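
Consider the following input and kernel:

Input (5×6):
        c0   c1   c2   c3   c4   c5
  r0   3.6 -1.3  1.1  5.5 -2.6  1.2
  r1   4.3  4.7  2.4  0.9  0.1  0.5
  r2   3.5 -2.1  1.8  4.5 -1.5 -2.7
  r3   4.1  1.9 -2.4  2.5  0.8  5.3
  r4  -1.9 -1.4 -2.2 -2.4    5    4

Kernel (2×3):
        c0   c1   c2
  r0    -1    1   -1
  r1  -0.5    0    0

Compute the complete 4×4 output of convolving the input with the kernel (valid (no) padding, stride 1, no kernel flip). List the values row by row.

Output[0,0]: The receptive field on the input at this output position is [3.6 -1.3 1.1 / 4.3 4.7 2.4]. Elementwise product with the kernel and sum: 3.6·-1 + -1.3·1 + 1.1·-1 + 4.3·-0.5.
Output[0,1]: The receptive field on the input at this output position is [-1.3 1.1 5.5 / 4.7 2.4 0.9]. Elementwise product with the kernel and sum: -1.3·-1 + 1.1·1 + 5.5·-1 + 4.7·-0.5.

-8.15 -5.45 5.8 -9.75
-3.75 -2.15 -2.5 -3.55
-9.45 -1.55 5.4 -4.55
1.15 -6.1 5.2 -5.8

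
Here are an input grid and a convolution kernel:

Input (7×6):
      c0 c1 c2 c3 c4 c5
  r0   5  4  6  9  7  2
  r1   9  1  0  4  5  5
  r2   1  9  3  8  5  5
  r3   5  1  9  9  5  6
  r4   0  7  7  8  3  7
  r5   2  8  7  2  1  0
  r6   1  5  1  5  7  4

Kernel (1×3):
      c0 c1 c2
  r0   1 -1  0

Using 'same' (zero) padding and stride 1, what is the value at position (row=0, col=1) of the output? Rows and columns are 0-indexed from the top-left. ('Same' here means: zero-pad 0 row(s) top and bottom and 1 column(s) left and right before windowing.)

The receptive field on the zero-padded input at this output position is [5 4 6]. Elementwise product with the kernel and sum: 5·1 + 4·-1.

1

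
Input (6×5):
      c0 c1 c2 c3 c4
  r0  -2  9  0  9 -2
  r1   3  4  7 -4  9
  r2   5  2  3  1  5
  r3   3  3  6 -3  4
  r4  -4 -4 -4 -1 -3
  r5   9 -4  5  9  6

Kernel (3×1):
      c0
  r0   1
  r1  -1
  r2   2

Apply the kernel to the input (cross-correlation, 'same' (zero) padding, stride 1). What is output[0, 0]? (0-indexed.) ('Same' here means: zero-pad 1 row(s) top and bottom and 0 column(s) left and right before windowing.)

The receptive field on the zero-padded input at this output position is [0 / -2 / 3]. Elementwise product with the kernel and sum: 0·1 + -2·-1 + 3·2.

8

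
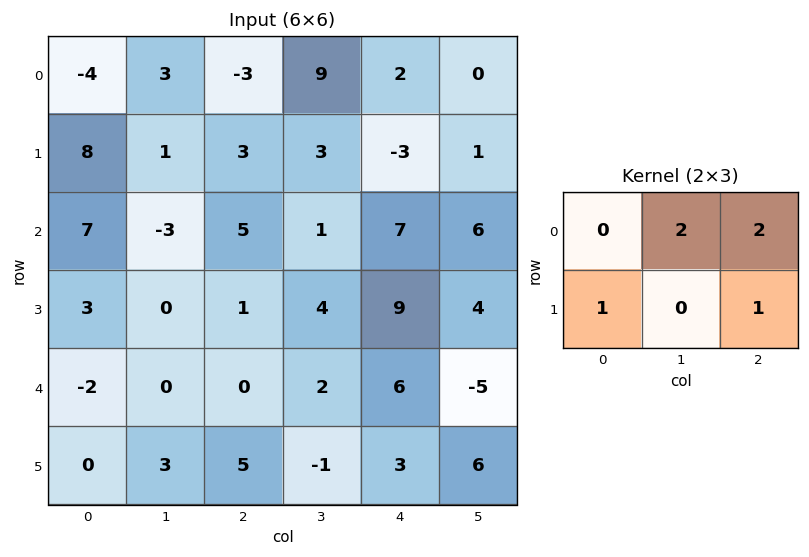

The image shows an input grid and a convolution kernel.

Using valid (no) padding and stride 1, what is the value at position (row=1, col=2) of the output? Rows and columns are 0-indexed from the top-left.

The receptive field on the input at this output position is [3 3 -3 / 5 1 7]. Elementwise product with the kernel and sum: 3·2 + -3·2 + 5·1 + 7·1.

12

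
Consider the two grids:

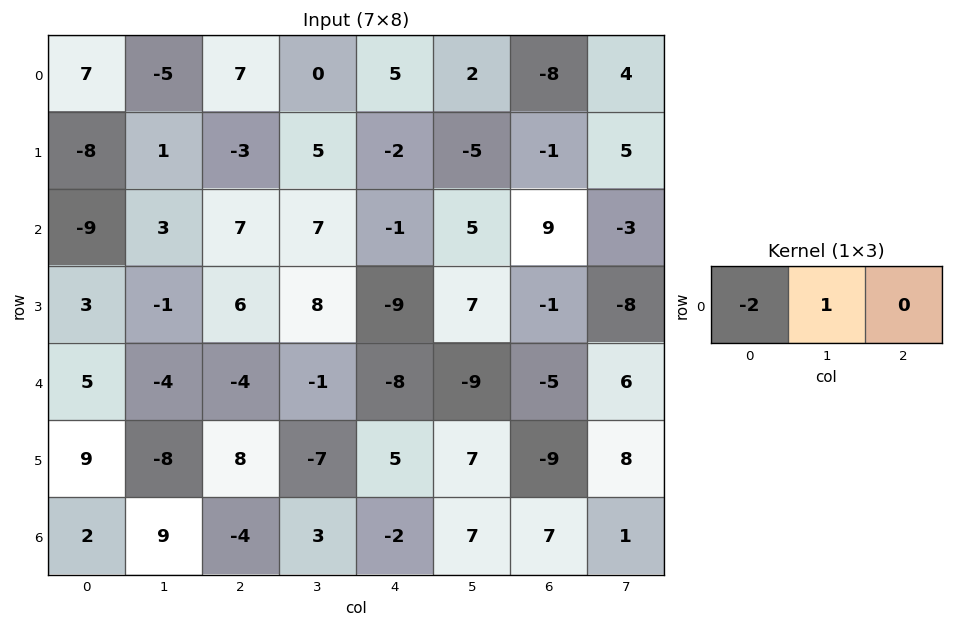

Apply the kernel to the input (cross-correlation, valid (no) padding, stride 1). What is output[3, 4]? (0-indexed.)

The receptive field on the input at this output position is [-9 7 -1]. Elementwise product with the kernel and sum: -9·-2 + 7·1.

25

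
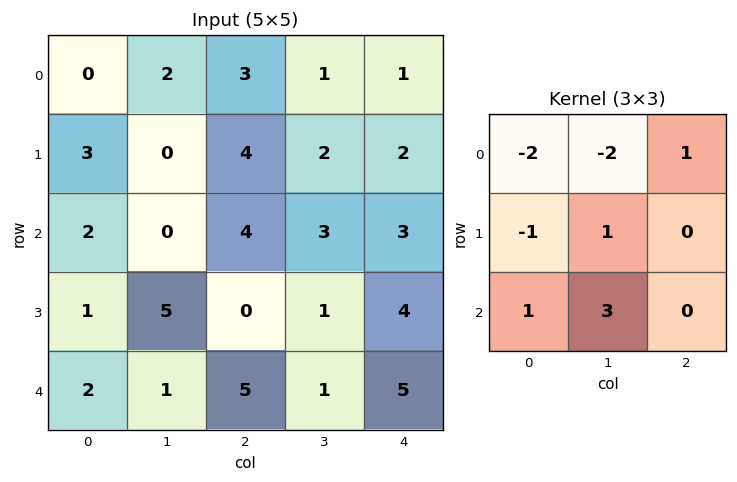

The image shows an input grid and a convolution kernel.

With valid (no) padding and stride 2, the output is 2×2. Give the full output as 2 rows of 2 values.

Output[0,0]: The receptive field on the input at this output position is [0 2 3 / 3 0 4 / 2 0 4]. Elementwise product with the kernel and sum: 0·-2 + 2·-2 + 3·1 + 3·-1 + 0·1 + 2·1 + 0·3.

-2 4
9 -2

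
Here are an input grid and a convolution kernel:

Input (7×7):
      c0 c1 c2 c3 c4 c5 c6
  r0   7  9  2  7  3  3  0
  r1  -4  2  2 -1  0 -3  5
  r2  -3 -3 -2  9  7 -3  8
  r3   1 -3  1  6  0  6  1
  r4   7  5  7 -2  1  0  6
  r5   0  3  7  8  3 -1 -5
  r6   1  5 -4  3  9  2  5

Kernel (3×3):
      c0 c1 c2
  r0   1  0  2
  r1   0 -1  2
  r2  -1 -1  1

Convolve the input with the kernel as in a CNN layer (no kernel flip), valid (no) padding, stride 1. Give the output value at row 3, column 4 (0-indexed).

7

The receptive field on the input at this output position is [0 6 1 / 1 0 6 / 3 -1 -5]. Elementwise product with the kernel and sum: 0·1 + 1·2 + 0·-1 + 6·2 + 3·-1 + -1·-1 + -5·1.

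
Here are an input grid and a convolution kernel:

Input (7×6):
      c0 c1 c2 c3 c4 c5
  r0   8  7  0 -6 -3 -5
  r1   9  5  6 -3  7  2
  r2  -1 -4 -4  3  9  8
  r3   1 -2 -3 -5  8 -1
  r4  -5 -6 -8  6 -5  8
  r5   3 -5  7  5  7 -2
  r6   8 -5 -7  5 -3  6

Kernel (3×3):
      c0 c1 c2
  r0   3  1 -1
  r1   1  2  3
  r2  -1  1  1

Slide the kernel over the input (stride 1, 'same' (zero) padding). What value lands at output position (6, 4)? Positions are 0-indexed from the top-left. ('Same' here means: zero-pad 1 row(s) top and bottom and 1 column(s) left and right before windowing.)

41

The receptive field on the zero-padded input at this output position is [5 7 -2 / 5 -3 6 / 0 0 0]. Elementwise product with the kernel and sum: 5·3 + 7·1 + -2·-1 + 5·1 + -3·2 + 6·3 + 0·-1 + 0·1 + 0·1.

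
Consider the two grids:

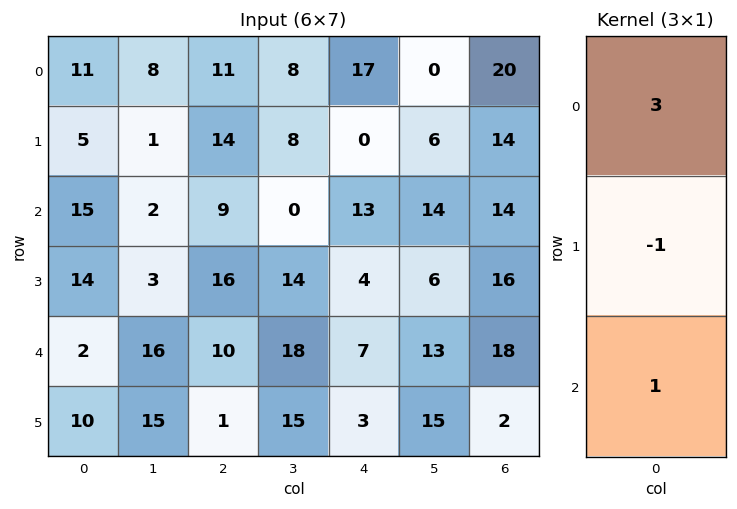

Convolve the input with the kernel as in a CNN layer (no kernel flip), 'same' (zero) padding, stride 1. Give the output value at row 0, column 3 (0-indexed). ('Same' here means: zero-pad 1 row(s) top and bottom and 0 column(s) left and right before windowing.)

The receptive field on the zero-padded input at this output position is [0 / 8 / 8]. Elementwise product with the kernel and sum: 0·3 + 8·-1 + 8·1.

0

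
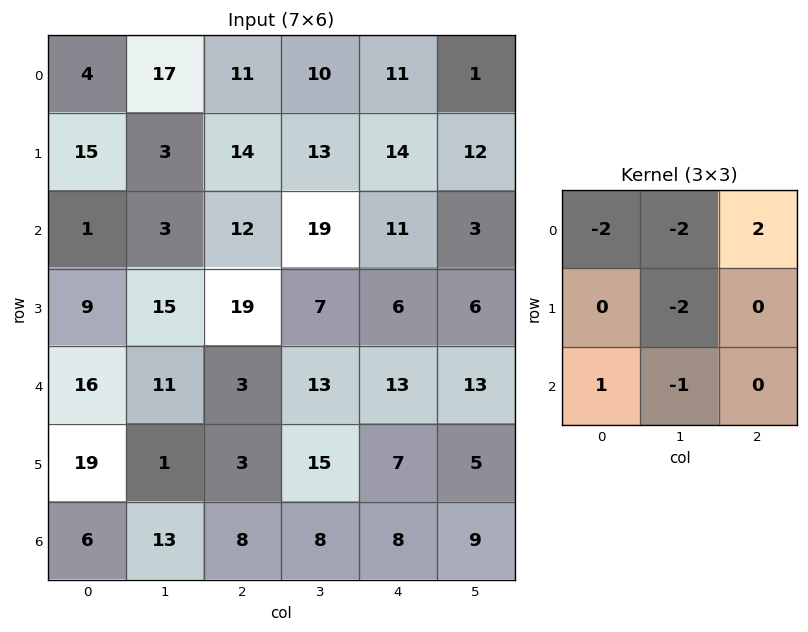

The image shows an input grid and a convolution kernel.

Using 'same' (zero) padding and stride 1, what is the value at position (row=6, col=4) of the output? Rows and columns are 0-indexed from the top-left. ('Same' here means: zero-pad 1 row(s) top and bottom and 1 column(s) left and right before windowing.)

-50

The receptive field on the zero-padded input at this output position is [15 7 5 / 8 8 9 / 0 0 0]. Elementwise product with the kernel and sum: 15·-2 + 7·-2 + 5·2 + 8·-2 + 0·1 + 0·-1.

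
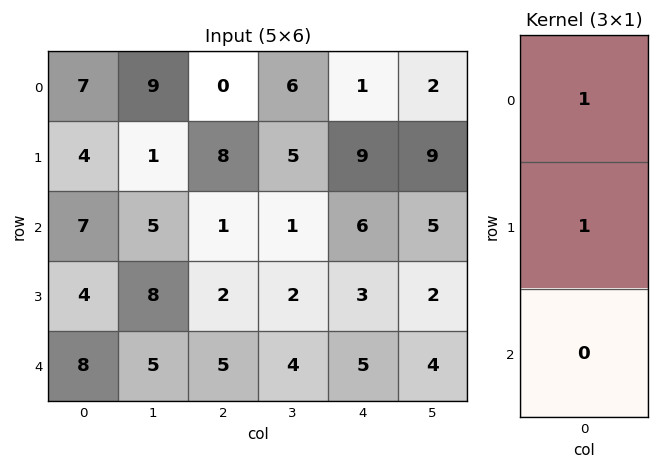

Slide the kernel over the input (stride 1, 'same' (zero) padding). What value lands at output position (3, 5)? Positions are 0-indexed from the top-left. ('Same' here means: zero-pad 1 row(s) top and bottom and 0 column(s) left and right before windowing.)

The receptive field on the zero-padded input at this output position is [5 / 2 / 4]. Elementwise product with the kernel and sum: 5·1 + 2·1.

7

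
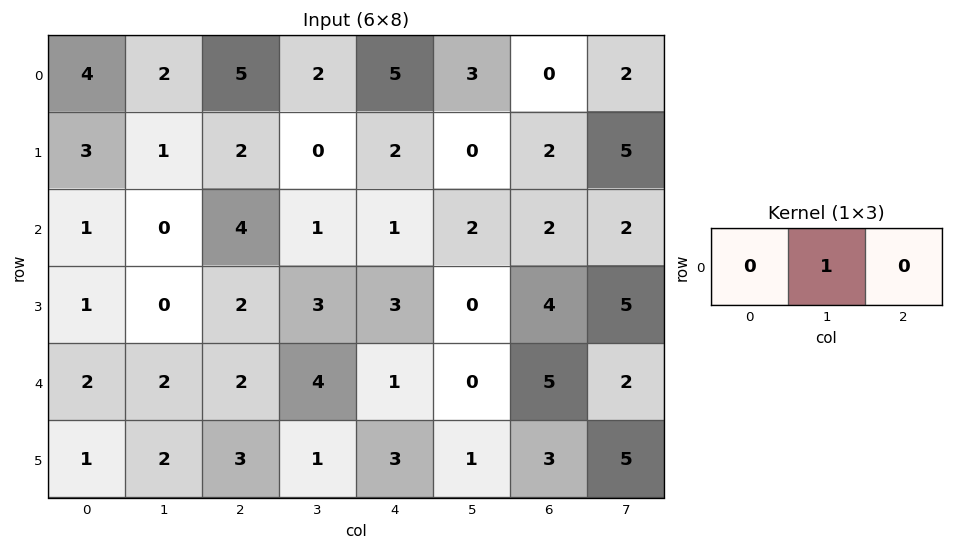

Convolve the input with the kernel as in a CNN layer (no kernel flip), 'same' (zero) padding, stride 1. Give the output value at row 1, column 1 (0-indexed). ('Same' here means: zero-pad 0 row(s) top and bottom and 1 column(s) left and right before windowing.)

The receptive field on the zero-padded input at this output position is [3 1 2]. Elementwise product with the kernel and sum: 1·1.

1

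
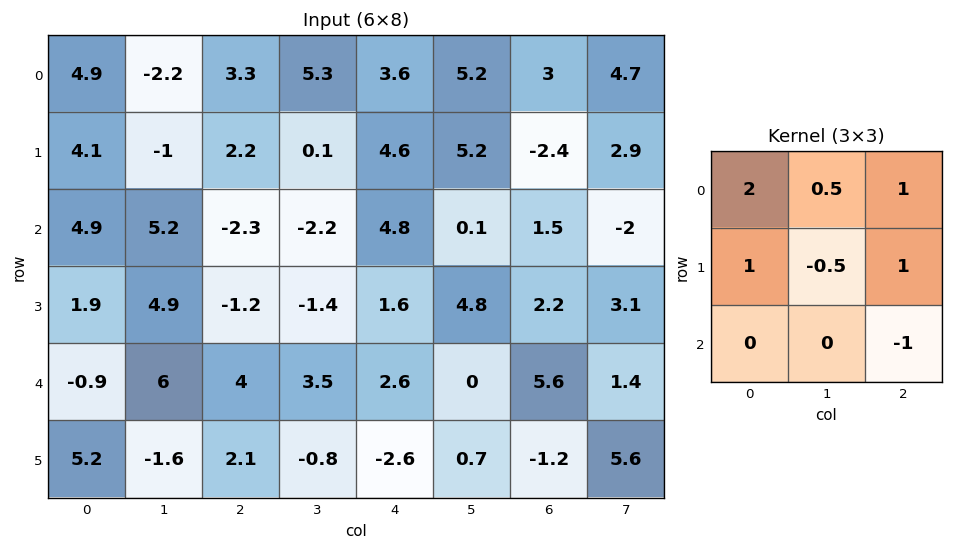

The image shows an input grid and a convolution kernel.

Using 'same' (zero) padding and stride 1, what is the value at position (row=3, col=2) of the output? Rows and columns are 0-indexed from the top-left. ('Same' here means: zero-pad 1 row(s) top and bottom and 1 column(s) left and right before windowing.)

7.65

The receptive field on the zero-padded input at this output position is [5.2 -2.3 -2.2 / 4.9 -1.2 -1.4 / 6 4 3.5]. Elementwise product with the kernel and sum: 5.2·2 + -2.3·0.5 + -2.2·1 + 4.9·1 + -1.2·-0.5 + -1.4·1 + 3.5·-1.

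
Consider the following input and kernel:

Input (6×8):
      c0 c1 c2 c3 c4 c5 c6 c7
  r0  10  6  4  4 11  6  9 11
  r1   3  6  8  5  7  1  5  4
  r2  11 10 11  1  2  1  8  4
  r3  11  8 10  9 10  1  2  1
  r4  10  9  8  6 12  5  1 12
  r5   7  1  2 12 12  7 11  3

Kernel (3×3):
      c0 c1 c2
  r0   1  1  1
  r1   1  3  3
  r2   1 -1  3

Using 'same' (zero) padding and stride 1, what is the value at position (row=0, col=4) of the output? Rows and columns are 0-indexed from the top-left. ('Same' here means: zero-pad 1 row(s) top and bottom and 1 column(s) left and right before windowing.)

The receptive field on the zero-padded input at this output position is [0 0 0 / 4 11 6 / 5 7 1]. Elementwise product with the kernel and sum: 0·1 + 0·1 + 0·1 + 4·1 + 11·3 + 6·3 + 5·1 + 7·-1 + 1·3.

56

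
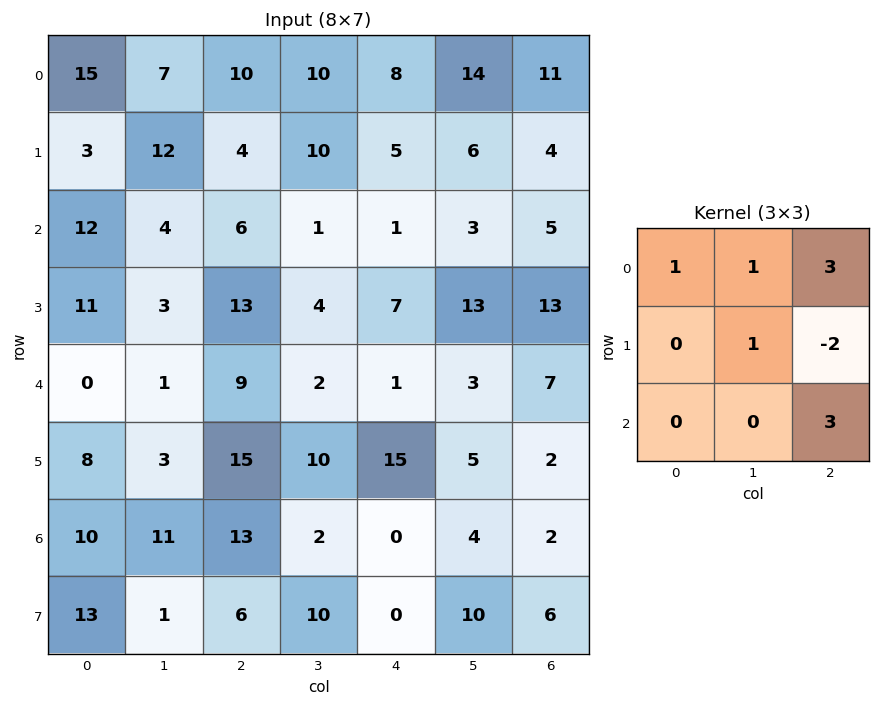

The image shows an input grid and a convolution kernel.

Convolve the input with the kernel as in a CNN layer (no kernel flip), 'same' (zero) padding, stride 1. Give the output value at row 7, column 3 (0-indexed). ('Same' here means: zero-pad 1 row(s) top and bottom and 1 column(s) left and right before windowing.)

The receptive field on the zero-padded input at this output position is [13 2 0 / 6 10 0 / 0 0 0]. Elementwise product with the kernel and sum: 13·1 + 2·1 + 0·3 + 10·1 + 0·-2 + 0·3.

25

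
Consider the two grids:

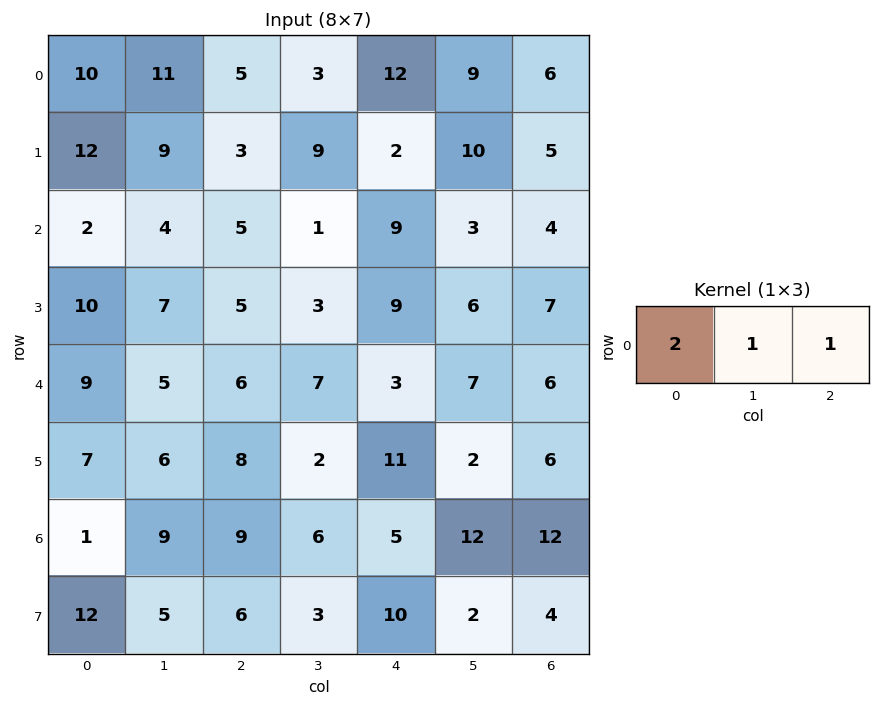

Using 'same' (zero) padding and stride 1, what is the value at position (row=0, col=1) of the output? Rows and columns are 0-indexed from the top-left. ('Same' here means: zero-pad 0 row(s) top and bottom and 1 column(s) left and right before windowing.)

36

The receptive field on the zero-padded input at this output position is [10 11 5]. Elementwise product with the kernel and sum: 10·2 + 11·1 + 5·1.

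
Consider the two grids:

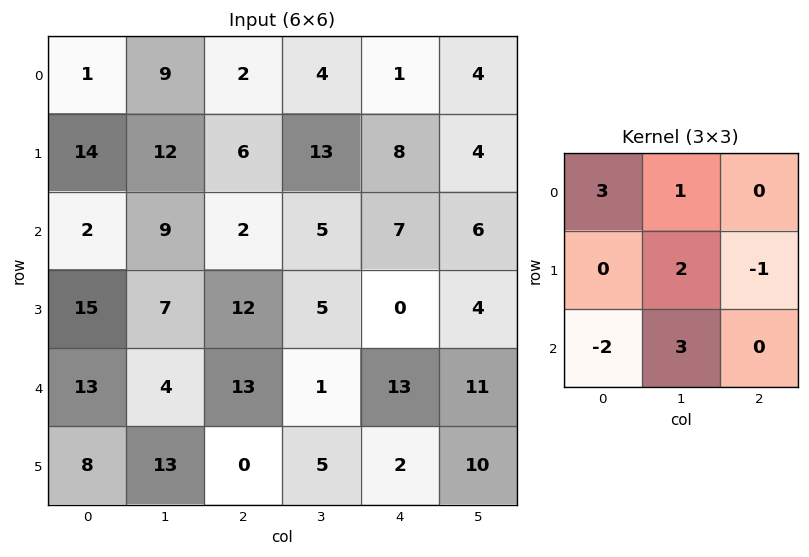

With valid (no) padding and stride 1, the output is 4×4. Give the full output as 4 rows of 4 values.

53 16 39 36
61 63 25 45
3 79 -2 55
70 32 45 26

Output[0,0]: The receptive field on the input at this output position is [1 9 2 / 14 12 6 / 2 9 2]. Elementwise product with the kernel and sum: 1·3 + 9·1 + 12·2 + 6·-1 + 2·-2 + 9·3.
Output[0,1]: The receptive field on the input at this output position is [9 2 4 / 12 6 13 / 9 2 5]. Elementwise product with the kernel and sum: 9·3 + 2·1 + 6·2 + 13·-1 + 9·-2 + 2·3.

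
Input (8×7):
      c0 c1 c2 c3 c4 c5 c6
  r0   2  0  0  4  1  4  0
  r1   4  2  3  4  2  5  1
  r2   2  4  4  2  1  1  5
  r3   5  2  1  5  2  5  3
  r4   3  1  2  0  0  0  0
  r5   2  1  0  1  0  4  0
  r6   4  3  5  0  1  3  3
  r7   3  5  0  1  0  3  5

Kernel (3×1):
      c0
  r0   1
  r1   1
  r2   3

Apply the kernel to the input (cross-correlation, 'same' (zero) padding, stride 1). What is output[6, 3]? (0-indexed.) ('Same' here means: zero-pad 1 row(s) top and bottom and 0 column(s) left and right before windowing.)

4

The receptive field on the zero-padded input at this output position is [1 / 0 / 1]. Elementwise product with the kernel and sum: 1·1 + 0·1 + 1·3.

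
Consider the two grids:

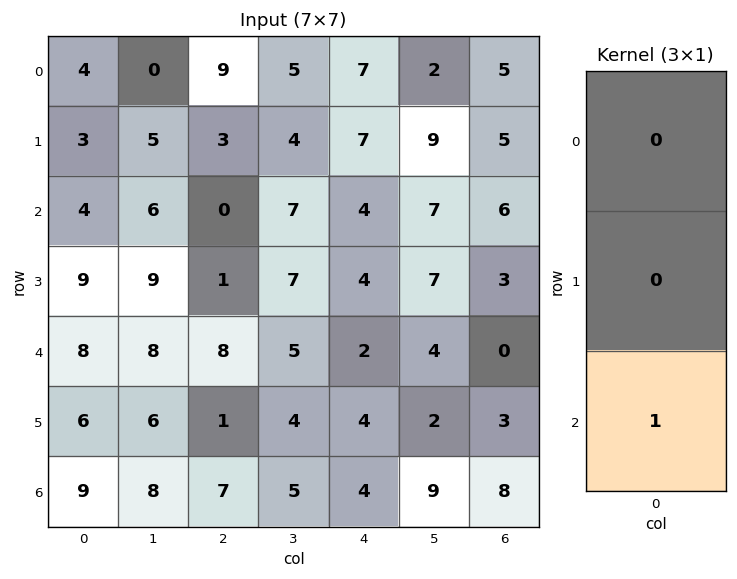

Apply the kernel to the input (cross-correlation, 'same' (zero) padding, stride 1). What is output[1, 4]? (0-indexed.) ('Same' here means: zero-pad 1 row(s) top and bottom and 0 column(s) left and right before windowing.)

4

The receptive field on the zero-padded input at this output position is [7 / 7 / 4]. Elementwise product with the kernel and sum: 4·1.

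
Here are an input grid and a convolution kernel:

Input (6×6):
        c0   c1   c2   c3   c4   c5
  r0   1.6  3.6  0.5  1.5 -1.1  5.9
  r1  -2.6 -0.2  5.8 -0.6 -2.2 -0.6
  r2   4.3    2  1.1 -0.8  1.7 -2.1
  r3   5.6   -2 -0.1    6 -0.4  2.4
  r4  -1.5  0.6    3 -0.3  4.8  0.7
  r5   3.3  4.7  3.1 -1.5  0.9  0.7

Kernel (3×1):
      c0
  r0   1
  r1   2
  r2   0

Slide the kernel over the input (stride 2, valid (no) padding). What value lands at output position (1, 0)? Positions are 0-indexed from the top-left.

15.5

The receptive field on the input at this output position is [4.3 / 5.6 / -1.5]. Elementwise product with the kernel and sum: 4.3·1 + 5.6·2.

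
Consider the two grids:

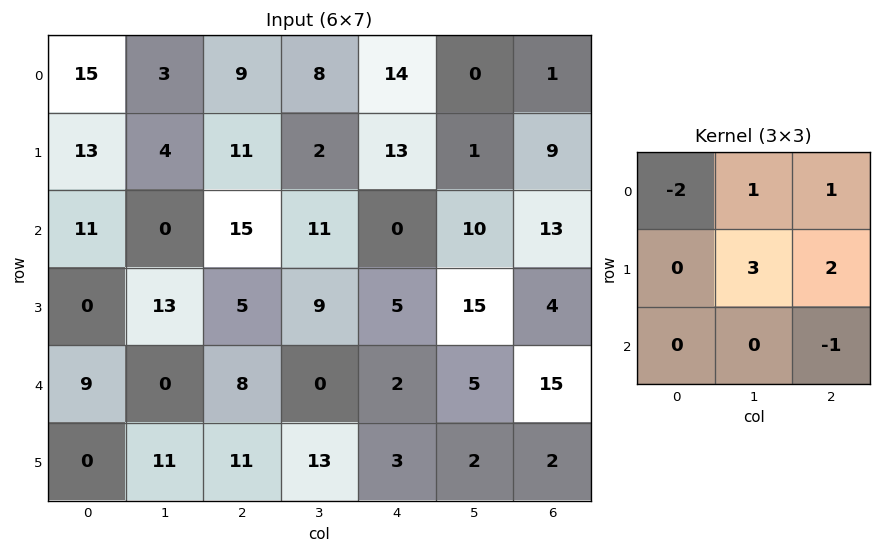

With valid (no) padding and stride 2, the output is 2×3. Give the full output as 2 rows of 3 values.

1 36 -19
34 16 61

Output[0,0]: The receptive field on the input at this output position is [15 3 9 / 13 4 11 / 11 0 15]. Elementwise product with the kernel and sum: 15·-2 + 3·1 + 9·1 + 4·3 + 11·2 + 15·-1.
Output[0,1]: The receptive field on the input at this output position is [9 8 14 / 11 2 13 / 15 11 0]. Elementwise product with the kernel and sum: 9·-2 + 8·1 + 14·1 + 2·3 + 13·2 + 0·-1.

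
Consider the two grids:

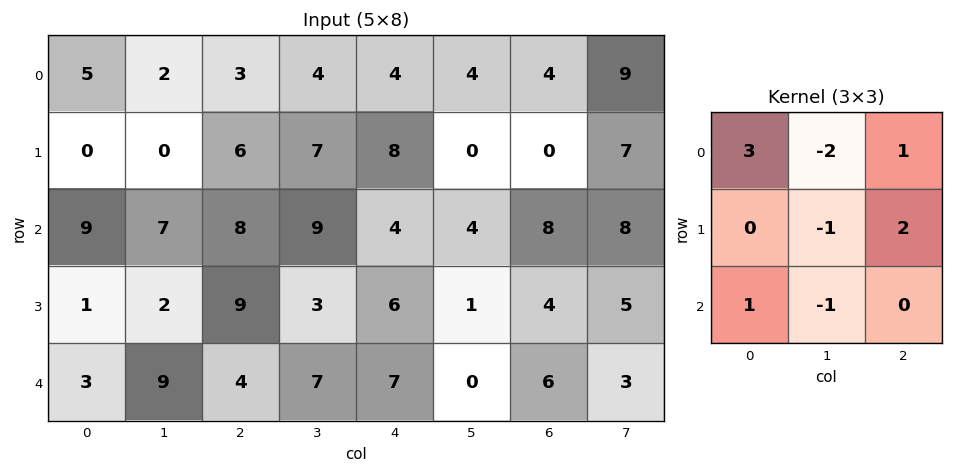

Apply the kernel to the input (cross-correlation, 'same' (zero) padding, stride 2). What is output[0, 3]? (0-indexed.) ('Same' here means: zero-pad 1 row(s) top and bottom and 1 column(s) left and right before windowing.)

The receptive field on the zero-padded input at this output position is [0 0 0 / 4 4 9 / 0 0 7]. Elementwise product with the kernel and sum: 0·3 + 0·-2 + 0·1 + 4·-1 + 9·2 + 0·1 + 0·-1.

14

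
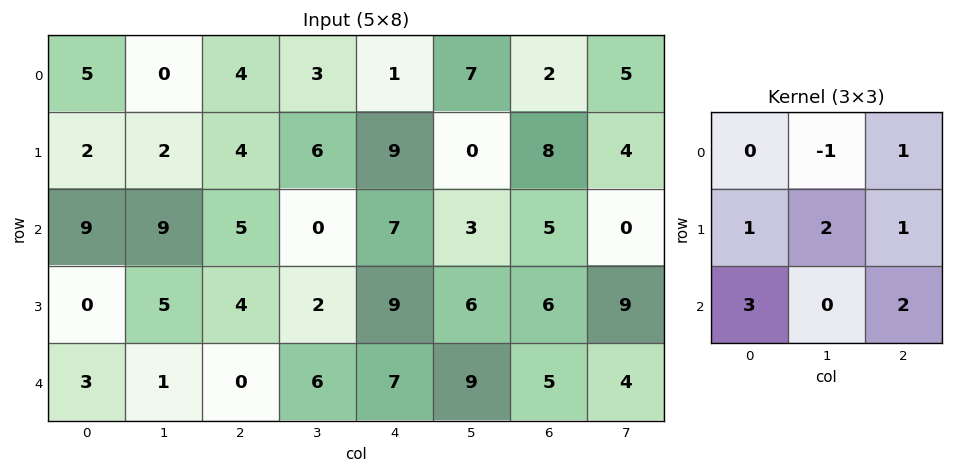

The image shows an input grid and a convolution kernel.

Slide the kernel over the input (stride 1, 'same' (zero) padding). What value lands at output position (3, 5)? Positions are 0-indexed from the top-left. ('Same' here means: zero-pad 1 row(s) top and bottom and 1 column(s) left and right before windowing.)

The receptive field on the zero-padded input at this output position is [7 3 5 / 9 6 6 / 7 9 5]. Elementwise product with the kernel and sum: 3·-1 + 5·1 + 9·1 + 6·2 + 6·1 + 7·3 + 5·2.

60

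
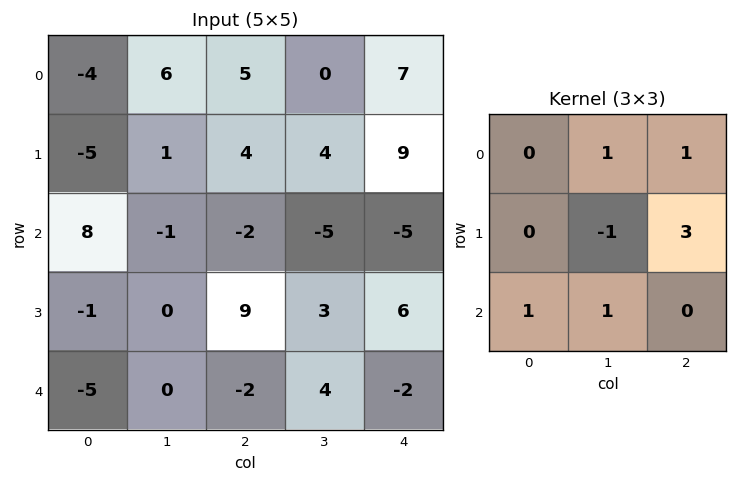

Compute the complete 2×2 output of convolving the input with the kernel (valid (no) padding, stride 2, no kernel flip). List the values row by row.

Output[0,0]: The receptive field on the input at this output position is [-4 6 5 / -5 1 4 / 8 -1 -2]. Elementwise product with the kernel and sum: 6·1 + 5·1 + 1·-1 + 4·3 + 8·1 + -1·1.

29 23
19 7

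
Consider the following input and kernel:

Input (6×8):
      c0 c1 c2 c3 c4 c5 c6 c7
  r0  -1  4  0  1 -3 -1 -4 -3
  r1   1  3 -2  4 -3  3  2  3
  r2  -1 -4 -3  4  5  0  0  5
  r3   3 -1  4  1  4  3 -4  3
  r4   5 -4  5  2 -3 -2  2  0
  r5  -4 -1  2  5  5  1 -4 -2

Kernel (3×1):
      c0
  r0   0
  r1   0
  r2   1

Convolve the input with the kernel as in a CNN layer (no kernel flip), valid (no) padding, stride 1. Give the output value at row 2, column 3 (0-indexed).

The receptive field on the input at this output position is [4 / 1 / 2]. Elementwise product with the kernel and sum: 2·1.

2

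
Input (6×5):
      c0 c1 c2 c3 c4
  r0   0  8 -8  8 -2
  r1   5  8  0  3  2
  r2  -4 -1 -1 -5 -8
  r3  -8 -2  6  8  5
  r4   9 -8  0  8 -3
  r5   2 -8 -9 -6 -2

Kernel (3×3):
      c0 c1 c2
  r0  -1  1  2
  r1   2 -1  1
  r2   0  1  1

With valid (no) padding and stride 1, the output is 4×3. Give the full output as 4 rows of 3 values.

Output[0,0]: The receptive field on the input at this output position is [0 8 -8 / 5 8 0 / -4 -1 -1]. Elementwise product with the kernel and sum: 0·-1 + 8·1 + -8·2 + 5·2 + 8·-1 + 0·1 + -1·1 + -1·1.

-8 13 -2
-1 6 15
-15 -4 -6
27 1 -7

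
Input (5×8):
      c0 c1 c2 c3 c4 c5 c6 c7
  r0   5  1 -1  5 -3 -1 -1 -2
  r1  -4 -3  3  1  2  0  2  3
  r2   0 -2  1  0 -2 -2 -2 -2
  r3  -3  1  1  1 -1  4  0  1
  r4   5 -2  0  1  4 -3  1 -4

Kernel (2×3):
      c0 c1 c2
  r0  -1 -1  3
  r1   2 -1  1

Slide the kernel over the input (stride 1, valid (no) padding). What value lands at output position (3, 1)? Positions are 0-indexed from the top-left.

The receptive field on the input at this output position is [1 1 1 / -2 0 1]. Elementwise product with the kernel and sum: 1·-1 + 1·-1 + 1·3 + -2·2 + 0·-1 + 1·1.

-2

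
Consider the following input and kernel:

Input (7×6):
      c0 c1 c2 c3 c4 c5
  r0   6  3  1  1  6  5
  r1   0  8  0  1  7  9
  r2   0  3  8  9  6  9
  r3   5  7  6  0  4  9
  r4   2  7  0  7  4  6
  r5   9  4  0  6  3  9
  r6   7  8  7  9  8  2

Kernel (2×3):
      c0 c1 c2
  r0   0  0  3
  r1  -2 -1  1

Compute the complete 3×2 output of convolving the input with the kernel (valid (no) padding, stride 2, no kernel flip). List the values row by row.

Output[0,0]: The receptive field on the input at this output position is [6 3 1 / 0 8 0]. Elementwise product with the kernel and sum: 1·3 + 0·-2 + 8·-1 + 0·1.
Output[0,1]: The receptive field on the input at this output position is [1 1 6 / 0 1 7]. Elementwise product with the kernel and sum: 6·3 + 0·-2 + 1·-1 + 7·1.

-5 24
13 10
-22 9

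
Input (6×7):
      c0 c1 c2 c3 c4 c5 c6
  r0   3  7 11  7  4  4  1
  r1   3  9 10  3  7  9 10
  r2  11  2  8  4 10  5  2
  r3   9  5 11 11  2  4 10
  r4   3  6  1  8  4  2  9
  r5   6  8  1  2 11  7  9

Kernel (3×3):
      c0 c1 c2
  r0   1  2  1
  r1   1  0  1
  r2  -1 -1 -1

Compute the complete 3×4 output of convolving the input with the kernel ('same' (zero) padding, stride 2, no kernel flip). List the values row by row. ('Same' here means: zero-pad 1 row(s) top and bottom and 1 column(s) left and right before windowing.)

-5 -8 -8 -15
3 11 18 20
15 41 9 10

Output[0,0]: The receptive field on the zero-padded input at this output position is [0 0 0 / 0 3 7 / 0 3 9]. Elementwise product with the kernel and sum: 0·1 + 0·2 + 0·1 + 0·1 + 7·1 + 0·-1 + 3·-1 + 9·-1.
Output[0,1]: The receptive field on the zero-padded input at this output position is [0 0 0 / 7 11 7 / 9 10 3]. Elementwise product with the kernel and sum: 0·1 + 0·2 + 0·1 + 7·1 + 7·1 + 9·-1 + 10·-1 + 3·-1.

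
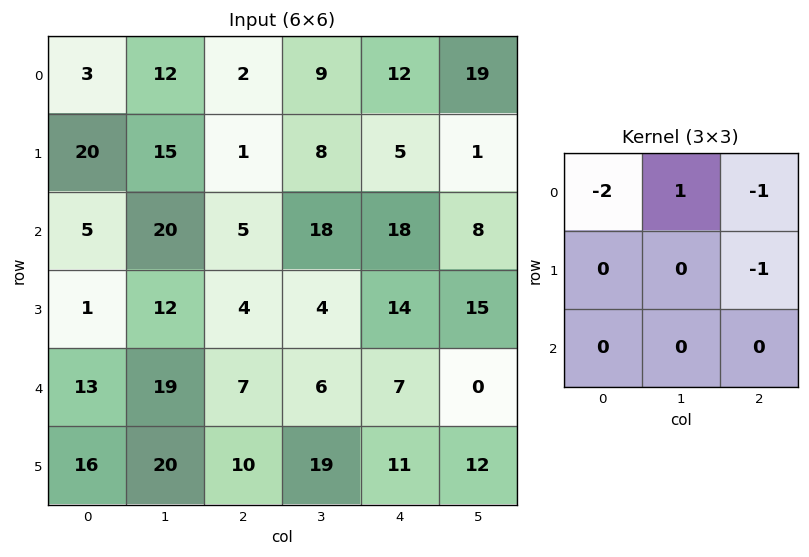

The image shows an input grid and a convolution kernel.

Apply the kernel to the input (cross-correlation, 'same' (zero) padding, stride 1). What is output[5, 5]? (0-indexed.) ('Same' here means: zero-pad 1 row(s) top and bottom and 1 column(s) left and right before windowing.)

The receptive field on the zero-padded input at this output position is [7 0 0 / 11 12 0 / 0 0 0]. Elementwise product with the kernel and sum: 7·-2 + 0·1 + 0·-1 + 0·-1.

-14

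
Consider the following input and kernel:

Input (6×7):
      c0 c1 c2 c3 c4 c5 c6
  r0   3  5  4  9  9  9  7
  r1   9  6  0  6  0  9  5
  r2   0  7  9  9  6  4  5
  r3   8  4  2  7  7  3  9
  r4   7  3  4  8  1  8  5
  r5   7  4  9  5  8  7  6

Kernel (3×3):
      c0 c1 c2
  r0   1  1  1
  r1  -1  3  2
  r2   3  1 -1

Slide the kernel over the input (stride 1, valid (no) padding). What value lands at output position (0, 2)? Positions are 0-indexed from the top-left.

70

The receptive field on the input at this output position is [4 9 9 / 0 6 0 / 9 9 6]. Elementwise product with the kernel and sum: 4·1 + 9·1 + 9·1 + 0·-1 + 6·3 + 0·2 + 9·3 + 9·1 + 6·-1.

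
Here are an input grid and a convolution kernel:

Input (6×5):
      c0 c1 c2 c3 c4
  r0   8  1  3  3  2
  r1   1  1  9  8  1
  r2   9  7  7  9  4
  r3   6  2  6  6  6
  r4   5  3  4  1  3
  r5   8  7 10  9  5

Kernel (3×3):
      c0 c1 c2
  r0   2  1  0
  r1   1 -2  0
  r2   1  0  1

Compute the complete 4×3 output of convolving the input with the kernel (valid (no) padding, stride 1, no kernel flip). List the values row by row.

32 4 13
10 12 27
36 15 24
31 21 35

Output[0,0]: The receptive field on the input at this output position is [8 1 3 / 1 1 9 / 9 7 7]. Elementwise product with the kernel and sum: 8·2 + 1·1 + 1·1 + 1·-2 + 9·1 + 7·1.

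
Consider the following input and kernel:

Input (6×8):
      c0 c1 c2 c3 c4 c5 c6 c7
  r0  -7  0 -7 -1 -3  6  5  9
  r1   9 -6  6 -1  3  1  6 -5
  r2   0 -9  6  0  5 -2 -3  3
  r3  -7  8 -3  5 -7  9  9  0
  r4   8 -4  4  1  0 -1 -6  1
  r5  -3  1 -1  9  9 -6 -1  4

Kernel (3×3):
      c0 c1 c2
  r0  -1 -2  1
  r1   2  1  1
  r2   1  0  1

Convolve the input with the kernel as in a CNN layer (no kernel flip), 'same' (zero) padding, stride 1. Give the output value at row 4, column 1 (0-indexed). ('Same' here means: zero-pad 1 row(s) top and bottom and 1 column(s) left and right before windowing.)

0

The receptive field on the zero-padded input at this output position is [-7 8 -3 / 8 -4 4 / -3 1 -1]. Elementwise product with the kernel and sum: -7·-1 + 8·-2 + -3·1 + 8·2 + -4·1 + 4·1 + -3·1 + -1·1.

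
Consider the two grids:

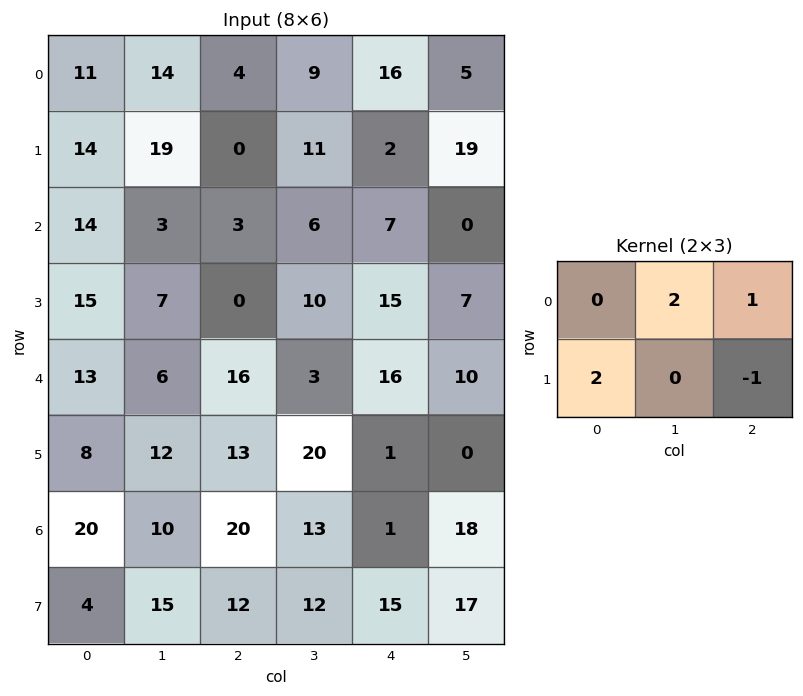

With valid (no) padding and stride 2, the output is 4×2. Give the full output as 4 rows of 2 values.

Output[0,0]: The receptive field on the input at this output position is [11 14 4 / 14 19 0]. Elementwise product with the kernel and sum: 14·2 + 4·1 + 14·2 + 0·-1.

60 32
39 4
31 47
36 36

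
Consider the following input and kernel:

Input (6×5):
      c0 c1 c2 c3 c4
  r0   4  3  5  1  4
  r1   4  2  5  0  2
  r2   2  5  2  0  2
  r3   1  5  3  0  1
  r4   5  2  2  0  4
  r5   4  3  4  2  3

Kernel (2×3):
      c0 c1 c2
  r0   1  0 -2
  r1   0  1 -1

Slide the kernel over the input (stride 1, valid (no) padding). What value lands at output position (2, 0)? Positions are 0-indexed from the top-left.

0

The receptive field on the input at this output position is [2 5 2 / 1 5 3]. Elementwise product with the kernel and sum: 2·1 + 2·-2 + 5·1 + 3·-1.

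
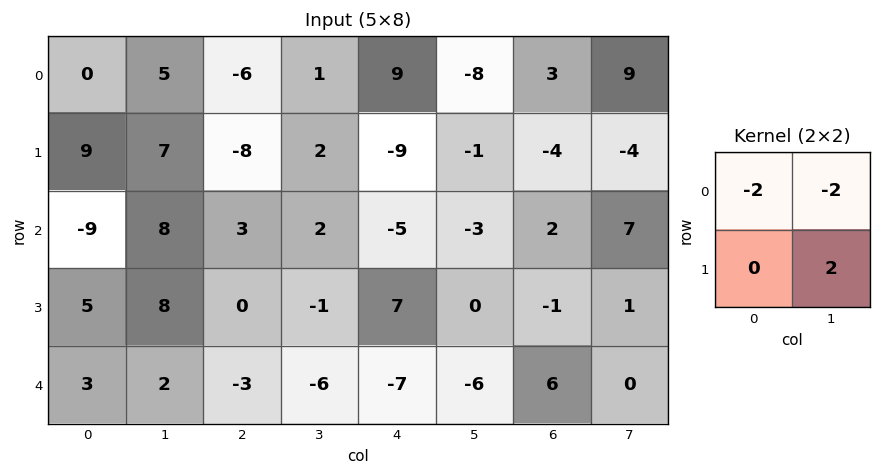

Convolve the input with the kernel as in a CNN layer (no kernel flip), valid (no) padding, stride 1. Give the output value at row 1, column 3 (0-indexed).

The receptive field on the input at this output position is [2 -9 / 2 -5]. Elementwise product with the kernel and sum: 2·-2 + -9·-2 + -5·2.

4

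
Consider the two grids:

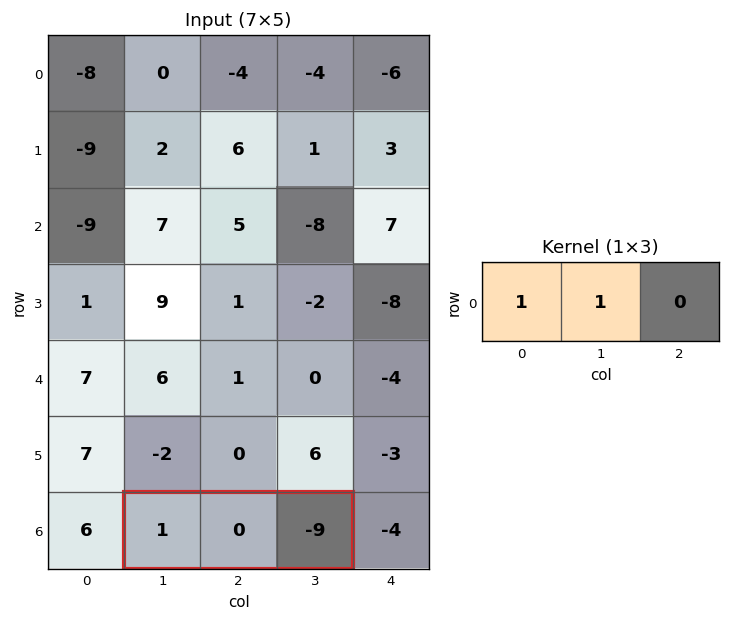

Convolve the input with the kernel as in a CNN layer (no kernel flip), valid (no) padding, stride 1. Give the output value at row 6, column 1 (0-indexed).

1

The receptive field on the input at this output position is [1 0 -9]. Elementwise product with the kernel and sum: 1·1 + 0·1.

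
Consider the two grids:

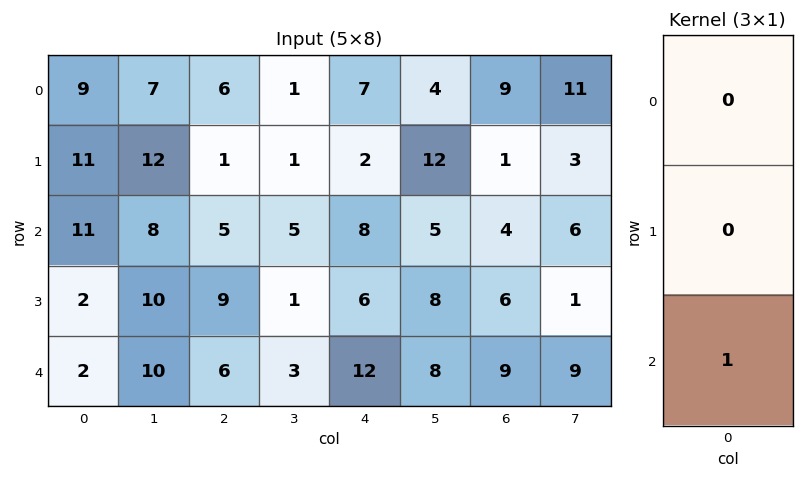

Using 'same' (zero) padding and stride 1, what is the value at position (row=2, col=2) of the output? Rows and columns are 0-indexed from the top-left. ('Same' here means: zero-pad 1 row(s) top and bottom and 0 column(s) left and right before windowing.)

The receptive field on the zero-padded input at this output position is [1 / 5 / 9]. Elementwise product with the kernel and sum: 9·1.

9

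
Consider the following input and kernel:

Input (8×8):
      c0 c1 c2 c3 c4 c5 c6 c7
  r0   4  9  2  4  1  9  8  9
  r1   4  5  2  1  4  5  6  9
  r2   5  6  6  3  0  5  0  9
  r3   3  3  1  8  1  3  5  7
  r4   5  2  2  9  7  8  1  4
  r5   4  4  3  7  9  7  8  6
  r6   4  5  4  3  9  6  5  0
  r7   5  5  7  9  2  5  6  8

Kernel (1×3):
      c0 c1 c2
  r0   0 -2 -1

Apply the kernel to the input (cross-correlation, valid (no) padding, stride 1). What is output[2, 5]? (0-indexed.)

-9

The receptive field on the input at this output position is [5 0 9]. Elementwise product with the kernel and sum: 0·-2 + 9·-1.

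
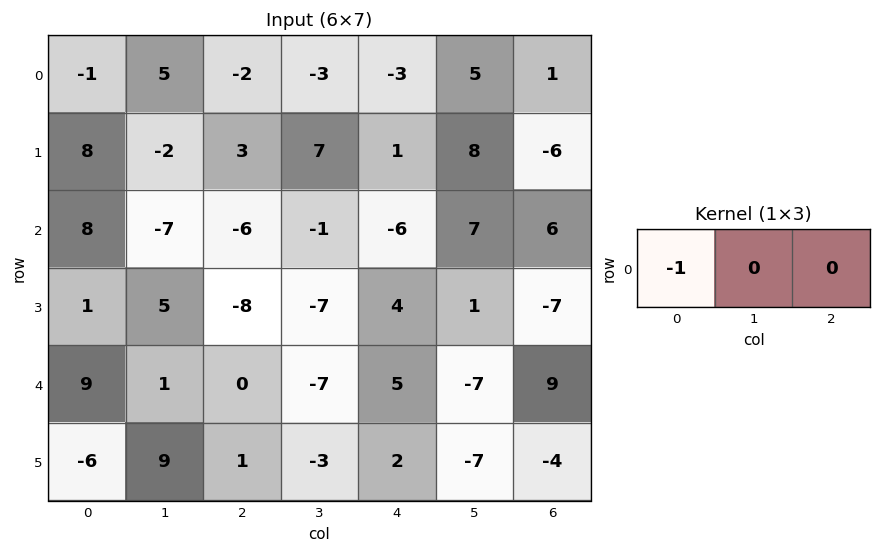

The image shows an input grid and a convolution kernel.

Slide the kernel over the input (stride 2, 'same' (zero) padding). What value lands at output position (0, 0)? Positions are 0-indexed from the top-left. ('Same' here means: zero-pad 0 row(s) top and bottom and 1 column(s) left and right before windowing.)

0

The receptive field on the zero-padded input at this output position is [0 -1 5]. Elementwise product with the kernel and sum: 0·-1.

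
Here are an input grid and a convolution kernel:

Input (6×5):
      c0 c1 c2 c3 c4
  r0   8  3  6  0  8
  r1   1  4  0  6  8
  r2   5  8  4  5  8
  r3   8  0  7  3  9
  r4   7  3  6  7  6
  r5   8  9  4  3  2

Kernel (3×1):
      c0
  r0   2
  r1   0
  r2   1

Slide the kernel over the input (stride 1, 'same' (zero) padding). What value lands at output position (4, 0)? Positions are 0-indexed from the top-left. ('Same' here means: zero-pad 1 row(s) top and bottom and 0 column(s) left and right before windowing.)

The receptive field on the zero-padded input at this output position is [8 / 7 / 8]. Elementwise product with the kernel and sum: 8·2 + 8·1.

24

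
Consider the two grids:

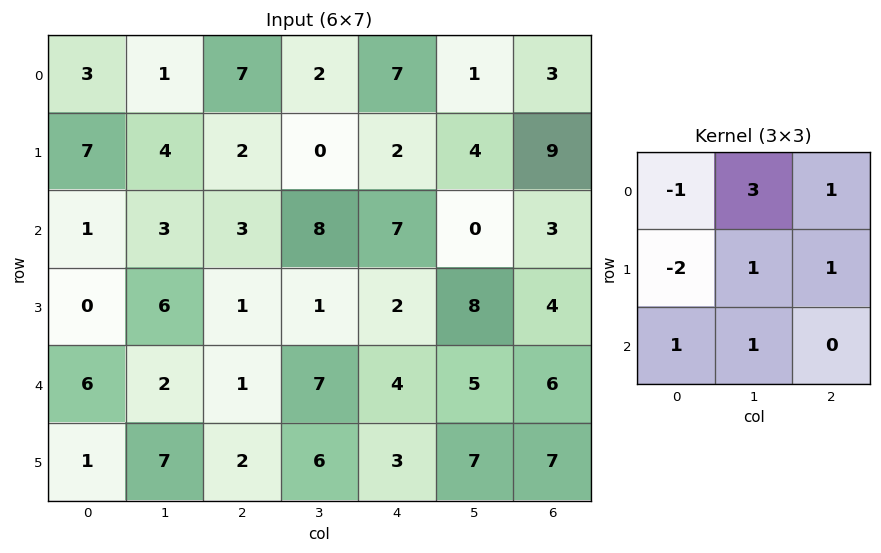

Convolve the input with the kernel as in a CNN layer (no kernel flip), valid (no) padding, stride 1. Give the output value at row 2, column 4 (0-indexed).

The receptive field on the input at this output position is [7 0 3 / 2 8 4 / 4 5 6]. Elementwise product with the kernel and sum: 7·-1 + 0·3 + 3·1 + 2·-2 + 8·1 + 4·1 + 4·1 + 5·1.

13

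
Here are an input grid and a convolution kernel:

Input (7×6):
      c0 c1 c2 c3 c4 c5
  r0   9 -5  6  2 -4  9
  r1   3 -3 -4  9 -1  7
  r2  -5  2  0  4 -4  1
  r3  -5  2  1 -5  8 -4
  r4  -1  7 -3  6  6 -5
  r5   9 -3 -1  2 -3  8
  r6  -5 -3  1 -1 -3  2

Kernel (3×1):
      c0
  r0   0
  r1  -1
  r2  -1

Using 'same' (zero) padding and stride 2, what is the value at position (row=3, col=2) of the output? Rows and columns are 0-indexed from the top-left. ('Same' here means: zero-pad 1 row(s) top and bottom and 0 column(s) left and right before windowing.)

The receptive field on the zero-padded input at this output position is [-3 / -3 / 0]. Elementwise product with the kernel and sum: -3·-1 + 0·-1.

3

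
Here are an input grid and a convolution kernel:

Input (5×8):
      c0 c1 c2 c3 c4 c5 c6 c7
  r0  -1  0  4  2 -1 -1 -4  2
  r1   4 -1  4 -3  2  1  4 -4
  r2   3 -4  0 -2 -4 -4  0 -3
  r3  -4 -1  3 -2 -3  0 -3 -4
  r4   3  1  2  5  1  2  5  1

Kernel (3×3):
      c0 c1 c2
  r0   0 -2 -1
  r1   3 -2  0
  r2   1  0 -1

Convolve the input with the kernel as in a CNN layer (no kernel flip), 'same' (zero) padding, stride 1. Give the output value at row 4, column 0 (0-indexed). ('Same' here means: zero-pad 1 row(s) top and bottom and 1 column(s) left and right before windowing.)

The receptive field on the zero-padded input at this output position is [0 -4 -1 / 0 3 1 / 0 0 0]. Elementwise product with the kernel and sum: -4·-2 + -1·-1 + 0·3 + 3·-2 + 0·1 + 0·-1.

3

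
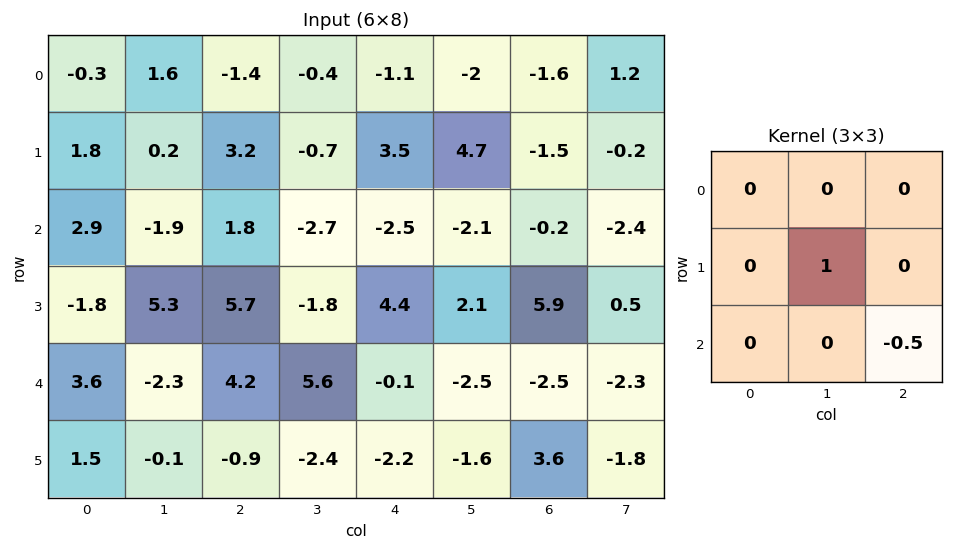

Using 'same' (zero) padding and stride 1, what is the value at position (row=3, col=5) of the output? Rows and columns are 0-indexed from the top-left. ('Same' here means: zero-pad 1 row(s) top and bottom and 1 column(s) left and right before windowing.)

The receptive field on the zero-padded input at this output position is [-2.5 -2.1 -0.2 / 4.4 2.1 5.9 / -0.1 -2.5 -2.5]. Elementwise product with the kernel and sum: 2.1·1 + -2.5·-0.5.

3.35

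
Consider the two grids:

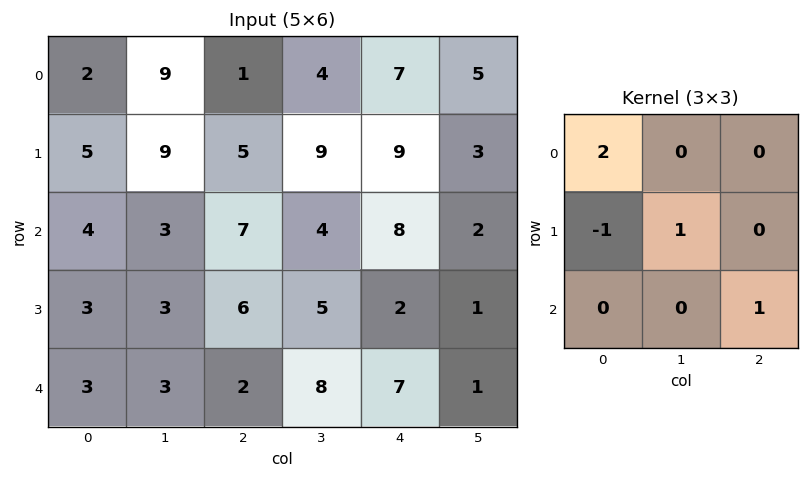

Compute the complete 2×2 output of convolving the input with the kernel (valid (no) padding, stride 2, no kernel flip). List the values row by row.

15 14
10 20

Output[0,0]: The receptive field on the input at this output position is [2 9 1 / 5 9 5 / 4 3 7]. Elementwise product with the kernel and sum: 2·2 + 5·-1 + 9·1 + 7·1.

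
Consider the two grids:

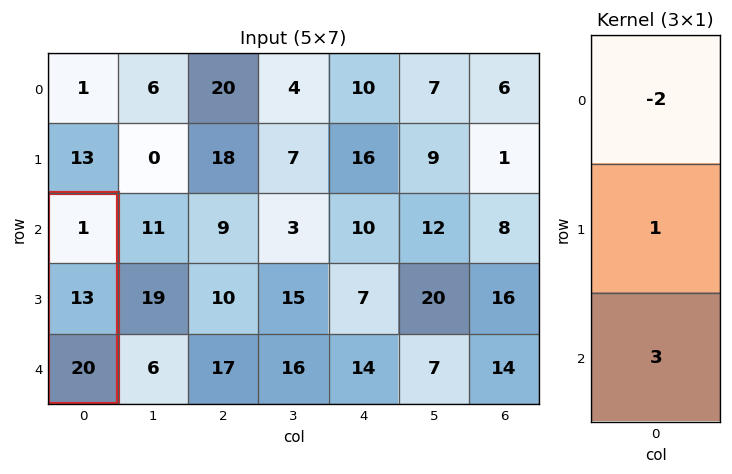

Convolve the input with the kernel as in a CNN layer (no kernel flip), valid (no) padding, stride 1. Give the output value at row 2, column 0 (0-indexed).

The receptive field on the input at this output position is [1 / 13 / 20]. Elementwise product with the kernel and sum: 1·-2 + 13·1 + 20·3.

71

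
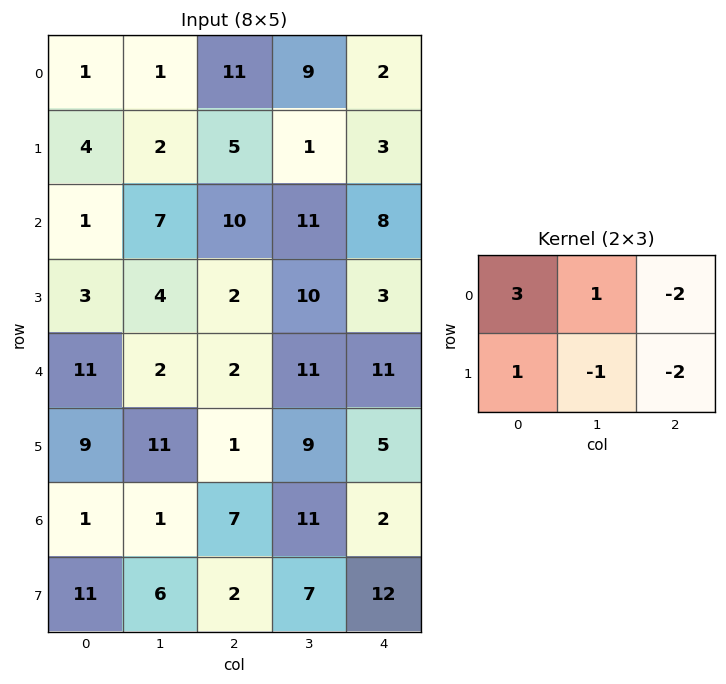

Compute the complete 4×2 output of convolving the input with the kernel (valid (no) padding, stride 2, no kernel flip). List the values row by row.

-26 36
-15 11
27 -23
-9 -1

Output[0,0]: The receptive field on the input at this output position is [1 1 11 / 4 2 5]. Elementwise product with the kernel and sum: 1·3 + 1·1 + 11·-2 + 4·1 + 2·-1 + 5·-2.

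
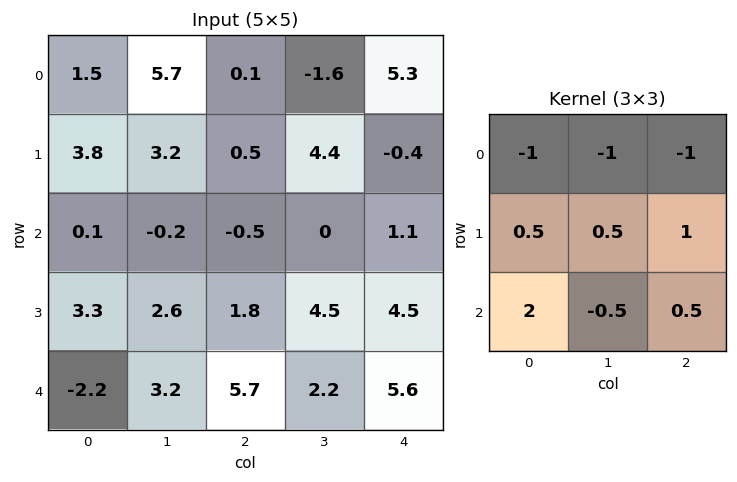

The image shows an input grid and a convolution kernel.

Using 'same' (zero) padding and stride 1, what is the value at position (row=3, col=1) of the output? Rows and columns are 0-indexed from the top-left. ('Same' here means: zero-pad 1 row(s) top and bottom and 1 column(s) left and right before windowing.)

2.2

The receptive field on the zero-padded input at this output position is [0.1 -0.2 -0.5 / 3.3 2.6 1.8 / -2.2 3.2 5.7]. Elementwise product with the kernel and sum: 0.1·-1 + -0.2·-1 + -0.5·-1 + 3.3·0.5 + 2.6·0.5 + 1.8·1 + -2.2·2 + 3.2·-0.5 + 5.7·0.5.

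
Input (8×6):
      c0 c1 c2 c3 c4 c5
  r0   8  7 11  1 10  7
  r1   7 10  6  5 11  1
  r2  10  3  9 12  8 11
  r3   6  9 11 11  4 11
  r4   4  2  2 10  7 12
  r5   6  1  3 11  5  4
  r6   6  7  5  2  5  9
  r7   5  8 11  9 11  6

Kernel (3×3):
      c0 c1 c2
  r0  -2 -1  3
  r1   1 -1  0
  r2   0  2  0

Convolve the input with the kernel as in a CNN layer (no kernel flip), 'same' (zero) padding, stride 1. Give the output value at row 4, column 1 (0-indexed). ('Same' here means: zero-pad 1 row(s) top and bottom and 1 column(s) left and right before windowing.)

The receptive field on the zero-padded input at this output position is [6 9 11 / 4 2 2 / 6 1 3]. Elementwise product with the kernel and sum: 6·-2 + 9·-1 + 11·3 + 4·1 + 2·-1 + 1·2.

16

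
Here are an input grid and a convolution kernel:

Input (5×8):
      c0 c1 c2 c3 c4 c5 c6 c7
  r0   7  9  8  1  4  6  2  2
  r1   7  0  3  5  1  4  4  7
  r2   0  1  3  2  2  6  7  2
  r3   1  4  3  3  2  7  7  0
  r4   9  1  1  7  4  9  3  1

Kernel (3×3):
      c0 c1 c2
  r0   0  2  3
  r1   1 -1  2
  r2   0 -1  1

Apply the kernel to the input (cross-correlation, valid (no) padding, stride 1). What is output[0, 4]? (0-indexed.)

The receptive field on the input at this output position is [4 6 2 / 1 4 4 / 2 6 7]. Elementwise product with the kernel and sum: 6·2 + 2·3 + 1·1 + 4·-1 + 4·2 + 6·-1 + 7·1.

24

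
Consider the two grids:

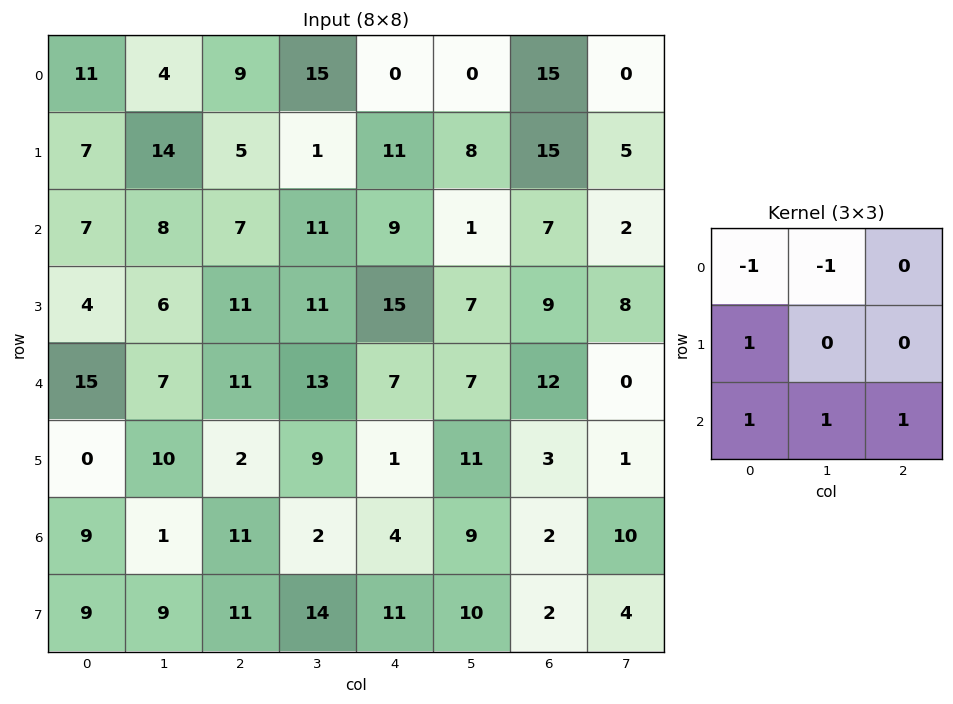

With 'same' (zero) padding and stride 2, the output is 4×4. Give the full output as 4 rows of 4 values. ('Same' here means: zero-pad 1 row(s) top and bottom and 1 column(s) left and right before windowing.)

Output[0,0]: The receptive field on the zero-padded input at this output position is [0 0 0 / 0 11 4 / 0 7 14]. Elementwise product with the kernel and sum: 0·-1 + 0·-1 + 0·1 + 0·1 + 7·1 + 14·1.

21 24 35 28
3 17 32 2
6 11 8 6
18 23 27 11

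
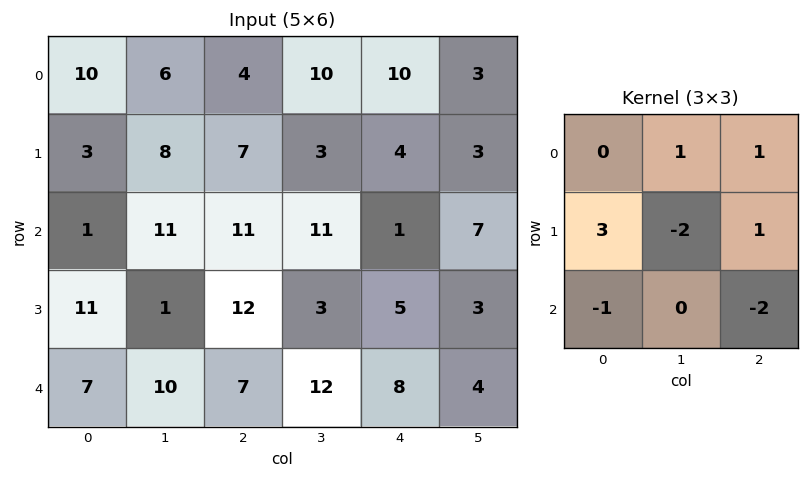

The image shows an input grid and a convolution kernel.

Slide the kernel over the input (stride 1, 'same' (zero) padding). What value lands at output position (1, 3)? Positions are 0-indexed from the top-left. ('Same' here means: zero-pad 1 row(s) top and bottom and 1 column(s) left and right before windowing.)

26

The receptive field on the zero-padded input at this output position is [4 10 10 / 7 3 4 / 11 11 1]. Elementwise product with the kernel and sum: 10·1 + 10·1 + 7·3 + 3·-2 + 4·1 + 11·-1 + 1·-2.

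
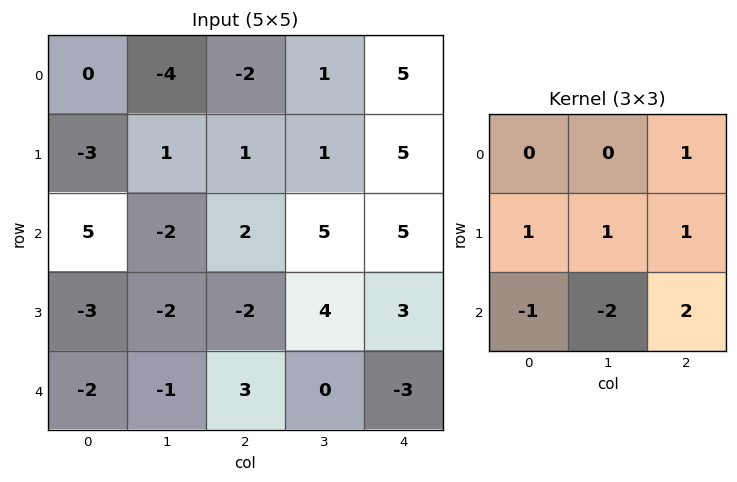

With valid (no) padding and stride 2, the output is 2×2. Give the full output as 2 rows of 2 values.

Output[0,0]: The receptive field on the input at this output position is [0 -4 -2 / -3 1 1 / 5 -2 2]. Elementwise product with the kernel and sum: -2·1 + -3·1 + 1·1 + 1·1 + 5·-1 + -2·-2 + 2·2.

0 10
5 1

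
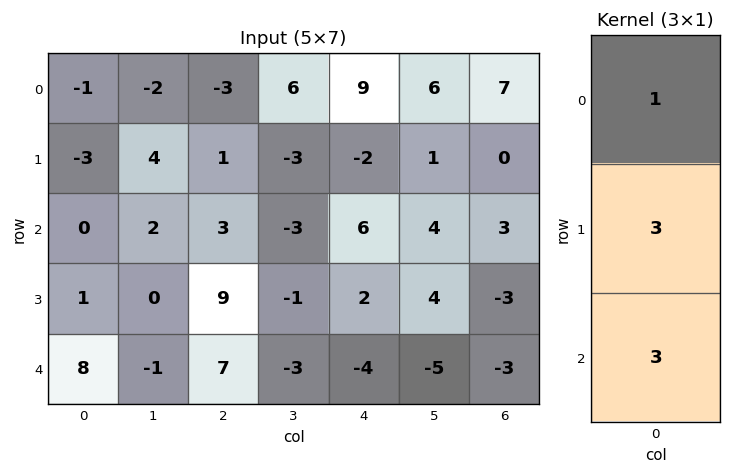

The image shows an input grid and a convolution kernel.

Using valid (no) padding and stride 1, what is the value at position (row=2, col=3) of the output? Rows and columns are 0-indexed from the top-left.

The receptive field on the input at this output position is [-3 / -1 / -3]. Elementwise product with the kernel and sum: -3·1 + -1·3 + -3·3.

-15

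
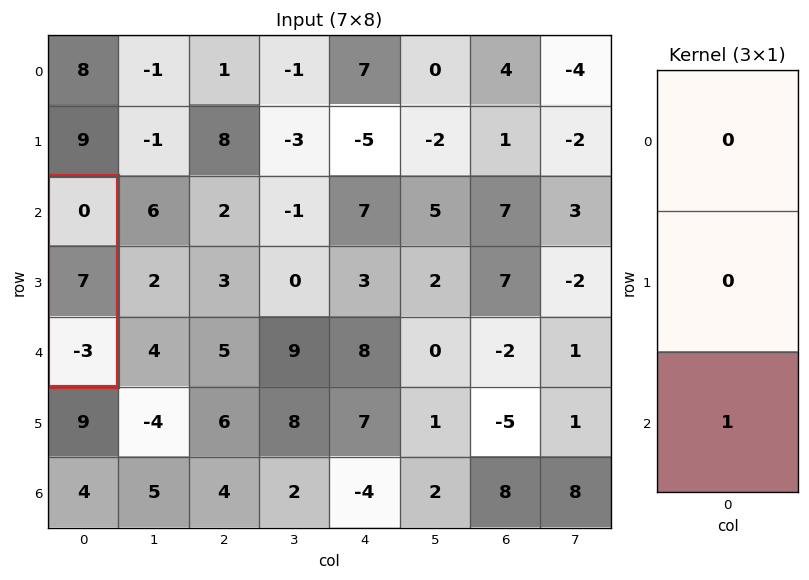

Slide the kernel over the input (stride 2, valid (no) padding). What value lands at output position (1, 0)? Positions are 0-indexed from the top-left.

-3

The receptive field on the input at this output position is [0 / 7 / -3]. Elementwise product with the kernel and sum: -3·1.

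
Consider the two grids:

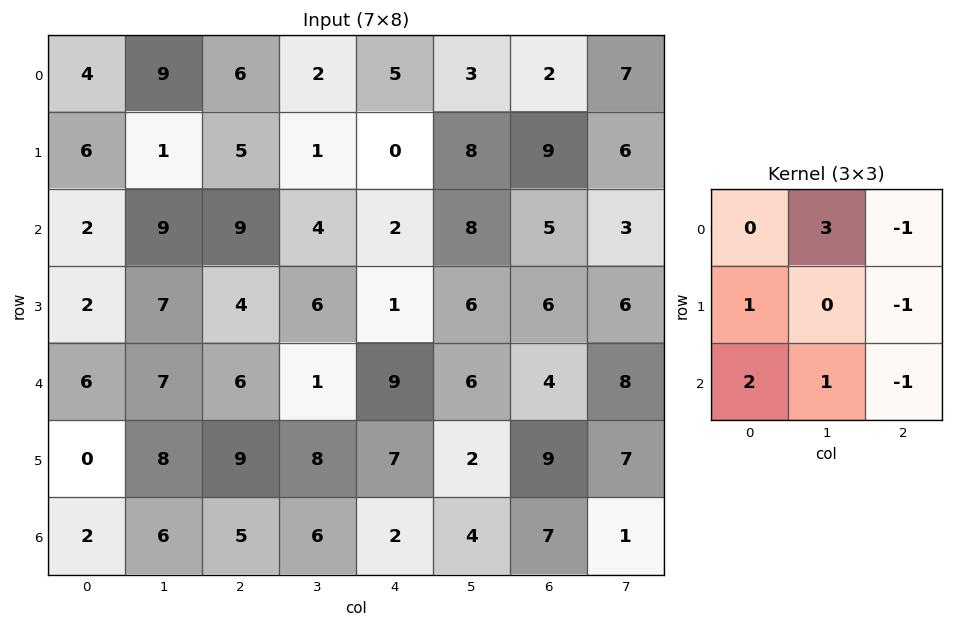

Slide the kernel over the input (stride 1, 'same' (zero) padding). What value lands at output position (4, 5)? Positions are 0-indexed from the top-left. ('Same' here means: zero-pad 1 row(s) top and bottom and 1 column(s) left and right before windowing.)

24

The receptive field on the zero-padded input at this output position is [1 6 6 / 9 6 4 / 7 2 9]. Elementwise product with the kernel and sum: 6·3 + 6·-1 + 9·1 + 4·-1 + 7·2 + 2·1 + 9·-1.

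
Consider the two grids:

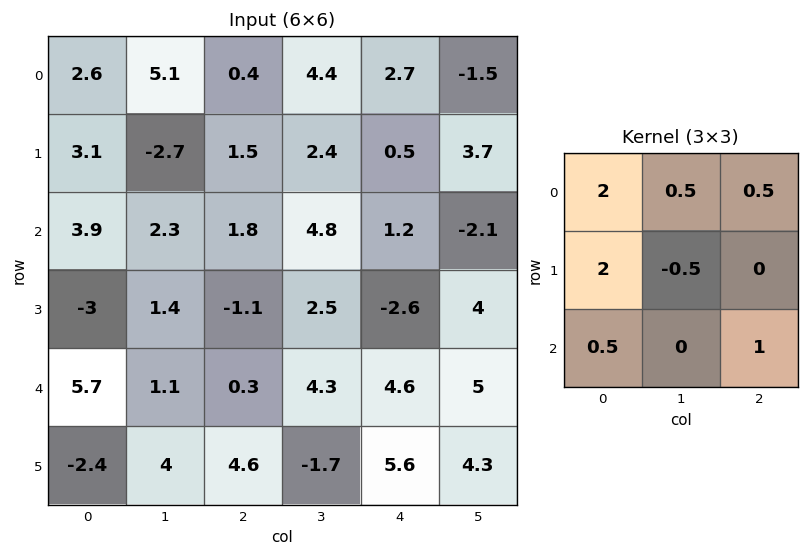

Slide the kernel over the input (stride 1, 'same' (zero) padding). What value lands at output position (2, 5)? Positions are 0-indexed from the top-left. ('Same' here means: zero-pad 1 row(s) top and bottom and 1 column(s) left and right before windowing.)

The receptive field on the zero-padded input at this output position is [0.5 3.7 0 / 1.2 -2.1 0 / -2.6 4 0]. Elementwise product with the kernel and sum: 0.5·2 + 3.7·0.5 + 0·0.5 + 1.2·2 + -2.1·-0.5 + -2.6·0.5 + 0·1.

5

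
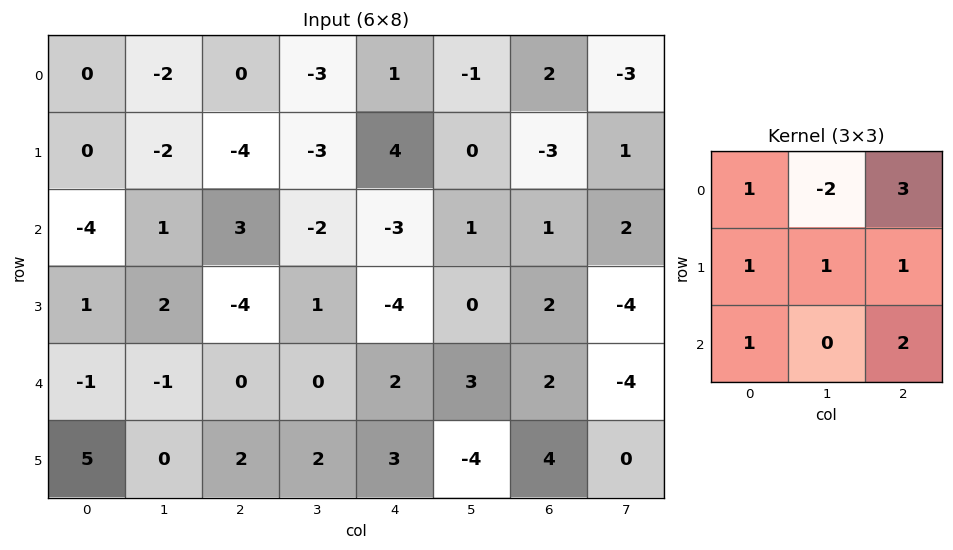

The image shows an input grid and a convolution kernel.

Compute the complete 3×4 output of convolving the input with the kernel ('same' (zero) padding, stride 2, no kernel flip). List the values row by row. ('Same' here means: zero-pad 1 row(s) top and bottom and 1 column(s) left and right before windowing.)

Output[0,0]: The receptive field on the zero-padded input at this output position is [0 0 0 / 0 0 -2 / 0 0 -2]. Elementwise product with the kernel and sum: 0·1 + 0·-2 + 0·3 + 0·1 + 0·1 + -2·1 + 0·1 + -2·2.
Output[0,1]: The receptive field on the zero-padded input at this output position is [0 0 0 / -2 0 -3 / -2 -4 -3]. Elementwise product with the kernel and sum: 0·1 + 0·-2 + 0·3 + -2·1 + 0·1 + -3·1 + -2·1 + -3·2.

-6 -13 -6 0
-5 3 -14 5
2 16 8 -19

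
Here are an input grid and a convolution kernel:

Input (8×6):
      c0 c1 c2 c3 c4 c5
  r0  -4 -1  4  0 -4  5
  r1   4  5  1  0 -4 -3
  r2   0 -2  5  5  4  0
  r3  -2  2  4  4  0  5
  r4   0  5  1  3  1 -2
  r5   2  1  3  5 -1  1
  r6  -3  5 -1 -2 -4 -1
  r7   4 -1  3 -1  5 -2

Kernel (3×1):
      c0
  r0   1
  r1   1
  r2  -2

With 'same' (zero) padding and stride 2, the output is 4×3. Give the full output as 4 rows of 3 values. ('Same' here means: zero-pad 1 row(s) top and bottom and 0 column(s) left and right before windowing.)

-12 2 4
8 -2 0
-6 -1 3
-9 -4 -15

Output[0,0]: The receptive field on the zero-padded input at this output position is [0 / -4 / 4]. Elementwise product with the kernel and sum: 0·1 + -4·1 + 4·-2.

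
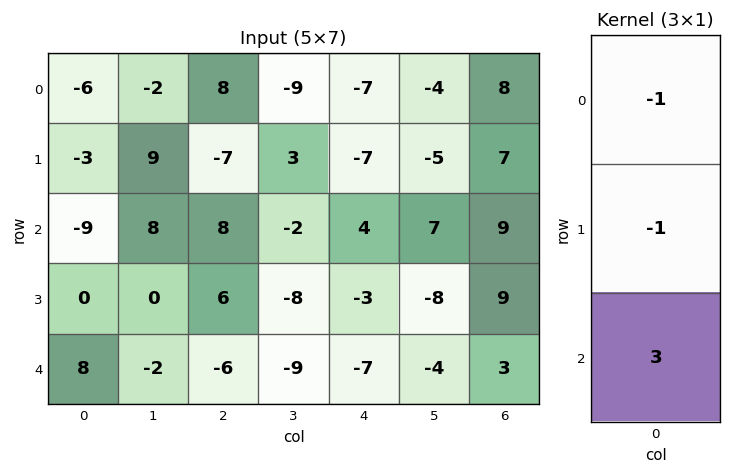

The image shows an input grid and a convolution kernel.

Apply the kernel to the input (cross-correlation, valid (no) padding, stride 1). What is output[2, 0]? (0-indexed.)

The receptive field on the input at this output position is [-9 / 0 / 8]. Elementwise product with the kernel and sum: -9·-1 + 0·-1 + 8·3.

33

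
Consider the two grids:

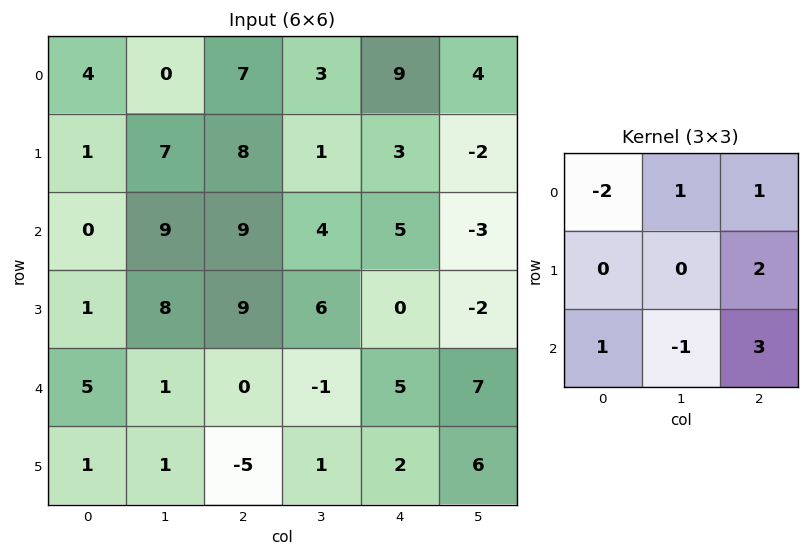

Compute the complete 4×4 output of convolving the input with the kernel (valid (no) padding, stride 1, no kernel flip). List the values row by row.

Output[0,0]: The receptive field on the input at this output position is [4 0 7 / 1 7 8 / 0 9 9]. Elementwise product with the kernel and sum: 4·-2 + 0·1 + 7·1 + 8·2 + 0·1 + 9·-1 + 9·3.

33 24 24 -7
51 20 1 -7
40 5 7 5
0 6 -2 17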